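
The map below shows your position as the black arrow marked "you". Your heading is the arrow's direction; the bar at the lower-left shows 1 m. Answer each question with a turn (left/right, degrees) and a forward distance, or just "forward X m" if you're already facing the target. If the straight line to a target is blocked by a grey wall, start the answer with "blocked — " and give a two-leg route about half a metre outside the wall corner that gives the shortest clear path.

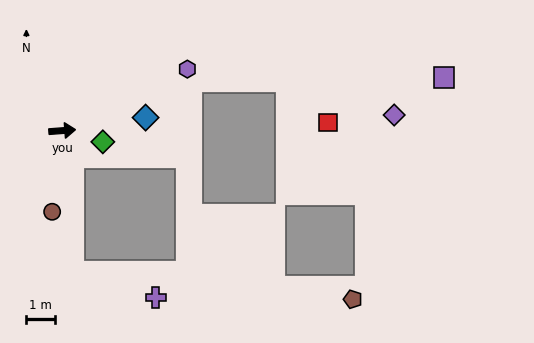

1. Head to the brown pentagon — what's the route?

blocked — turn right 90°, forward 5.1 m, then turn left 80°, forward 10.0 m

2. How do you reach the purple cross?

blocked — turn right 90°, forward 5.1 m, then turn left 69°, forward 3.1 m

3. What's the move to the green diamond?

turn right 20°, forward 1.5 m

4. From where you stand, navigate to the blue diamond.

turn left 5°, forward 3.0 m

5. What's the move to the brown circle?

turn right 101°, forward 2.9 m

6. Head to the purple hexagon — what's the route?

turn left 22°, forward 4.9 m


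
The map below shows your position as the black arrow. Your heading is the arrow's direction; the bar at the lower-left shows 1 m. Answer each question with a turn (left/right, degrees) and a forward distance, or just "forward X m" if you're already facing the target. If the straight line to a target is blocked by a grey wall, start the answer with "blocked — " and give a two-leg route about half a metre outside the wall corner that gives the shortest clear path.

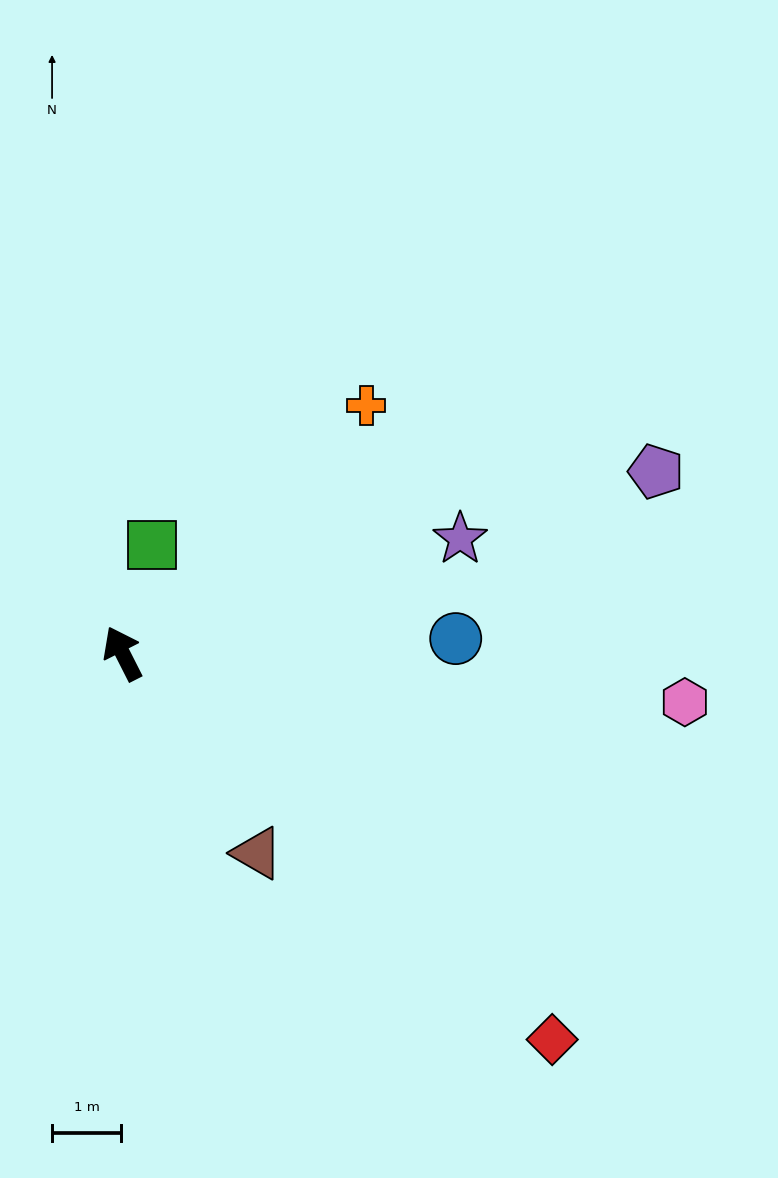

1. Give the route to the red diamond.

turn right 159°, forward 8.4 m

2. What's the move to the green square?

turn right 42°, forward 1.6 m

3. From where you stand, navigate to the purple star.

turn right 98°, forward 5.2 m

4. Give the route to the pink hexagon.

turn right 122°, forward 8.2 m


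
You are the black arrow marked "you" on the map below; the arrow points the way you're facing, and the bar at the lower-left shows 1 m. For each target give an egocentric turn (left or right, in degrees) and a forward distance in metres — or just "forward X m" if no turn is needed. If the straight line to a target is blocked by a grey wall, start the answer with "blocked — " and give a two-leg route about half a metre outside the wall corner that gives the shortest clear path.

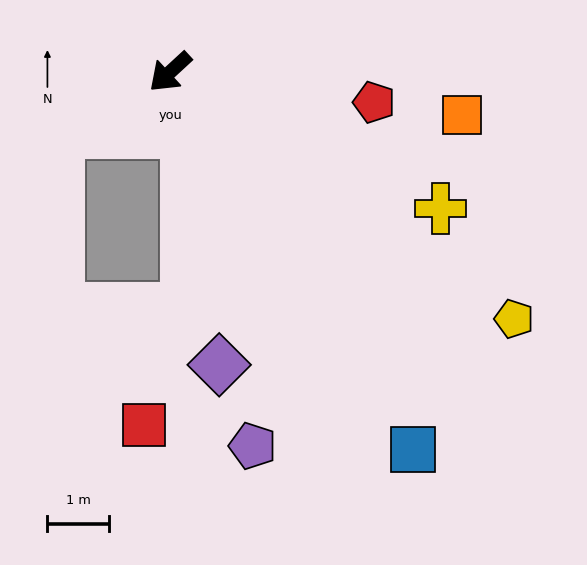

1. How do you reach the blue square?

turn left 80°, forward 7.3 m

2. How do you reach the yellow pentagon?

turn left 102°, forward 6.8 m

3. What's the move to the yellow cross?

turn left 111°, forward 4.9 m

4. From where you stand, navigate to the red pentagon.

turn left 129°, forward 3.3 m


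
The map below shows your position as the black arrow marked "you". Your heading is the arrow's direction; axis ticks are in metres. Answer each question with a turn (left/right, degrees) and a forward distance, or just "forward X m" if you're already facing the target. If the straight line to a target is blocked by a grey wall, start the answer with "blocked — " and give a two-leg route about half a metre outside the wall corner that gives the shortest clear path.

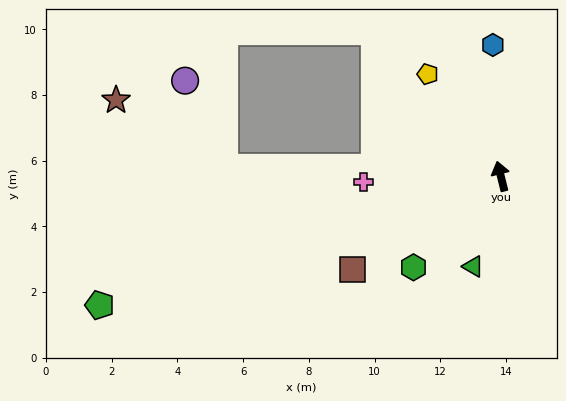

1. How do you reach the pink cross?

turn left 78°, forward 4.2 m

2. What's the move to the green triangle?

turn left 149°, forward 2.9 m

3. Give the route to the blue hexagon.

turn right 11°, forward 4.0 m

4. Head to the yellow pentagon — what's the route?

turn left 22°, forward 3.8 m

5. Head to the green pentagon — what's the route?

turn left 94°, forward 12.8 m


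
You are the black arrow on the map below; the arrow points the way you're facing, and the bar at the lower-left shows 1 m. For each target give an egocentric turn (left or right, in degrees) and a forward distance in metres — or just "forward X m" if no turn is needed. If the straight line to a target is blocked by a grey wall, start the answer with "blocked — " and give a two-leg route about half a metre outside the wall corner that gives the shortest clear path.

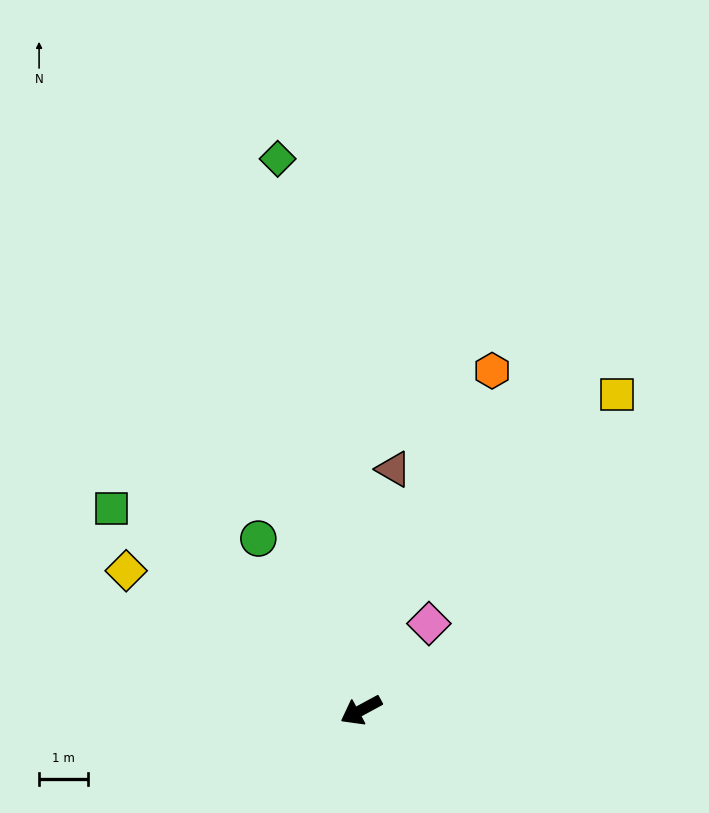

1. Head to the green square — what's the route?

turn right 67°, forward 6.5 m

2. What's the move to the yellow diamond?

turn right 59°, forward 5.5 m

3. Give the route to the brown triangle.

turn right 126°, forward 4.9 m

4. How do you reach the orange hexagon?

turn right 140°, forward 7.4 m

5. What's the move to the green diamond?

turn right 110°, forward 11.3 m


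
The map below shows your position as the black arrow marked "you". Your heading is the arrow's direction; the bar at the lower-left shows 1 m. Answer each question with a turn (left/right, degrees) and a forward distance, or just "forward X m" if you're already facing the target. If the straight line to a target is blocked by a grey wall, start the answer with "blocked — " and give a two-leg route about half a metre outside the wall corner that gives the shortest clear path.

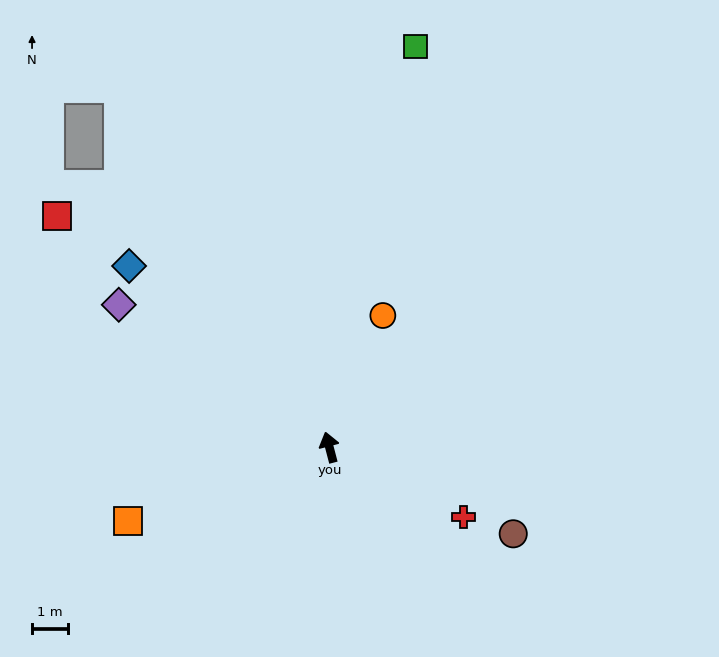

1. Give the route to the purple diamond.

turn left 41°, forward 7.1 m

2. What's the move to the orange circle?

turn right 37°, forward 4.0 m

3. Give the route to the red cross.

turn right 132°, forward 4.2 m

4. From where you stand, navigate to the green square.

turn right 27°, forward 11.5 m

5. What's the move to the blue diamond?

turn left 33°, forward 7.6 m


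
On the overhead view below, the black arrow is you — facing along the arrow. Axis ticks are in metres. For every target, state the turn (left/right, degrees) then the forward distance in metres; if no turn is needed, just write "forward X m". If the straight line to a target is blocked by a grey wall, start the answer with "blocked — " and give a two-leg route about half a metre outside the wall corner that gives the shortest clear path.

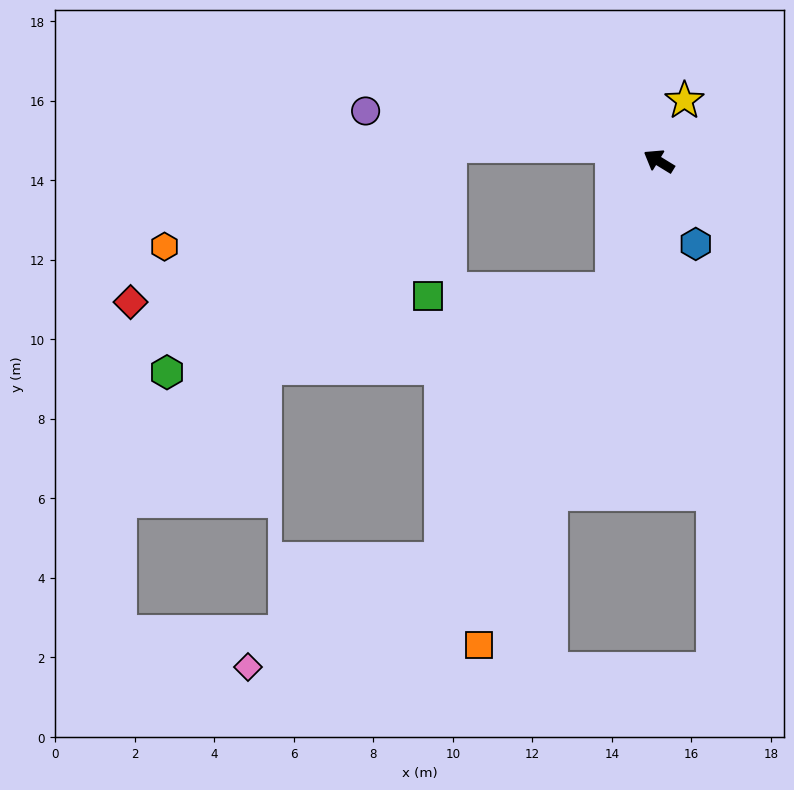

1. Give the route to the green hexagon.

blocked — turn left 101°, forward 3.4 m, then turn right 59°, forward 11.4 m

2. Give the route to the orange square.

turn left 101°, forward 13.0 m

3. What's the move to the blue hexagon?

turn left 146°, forward 2.3 m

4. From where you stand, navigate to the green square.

blocked — turn left 101°, forward 3.4 m, then turn right 67°, forward 4.6 m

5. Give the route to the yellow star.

turn right 81°, forward 1.7 m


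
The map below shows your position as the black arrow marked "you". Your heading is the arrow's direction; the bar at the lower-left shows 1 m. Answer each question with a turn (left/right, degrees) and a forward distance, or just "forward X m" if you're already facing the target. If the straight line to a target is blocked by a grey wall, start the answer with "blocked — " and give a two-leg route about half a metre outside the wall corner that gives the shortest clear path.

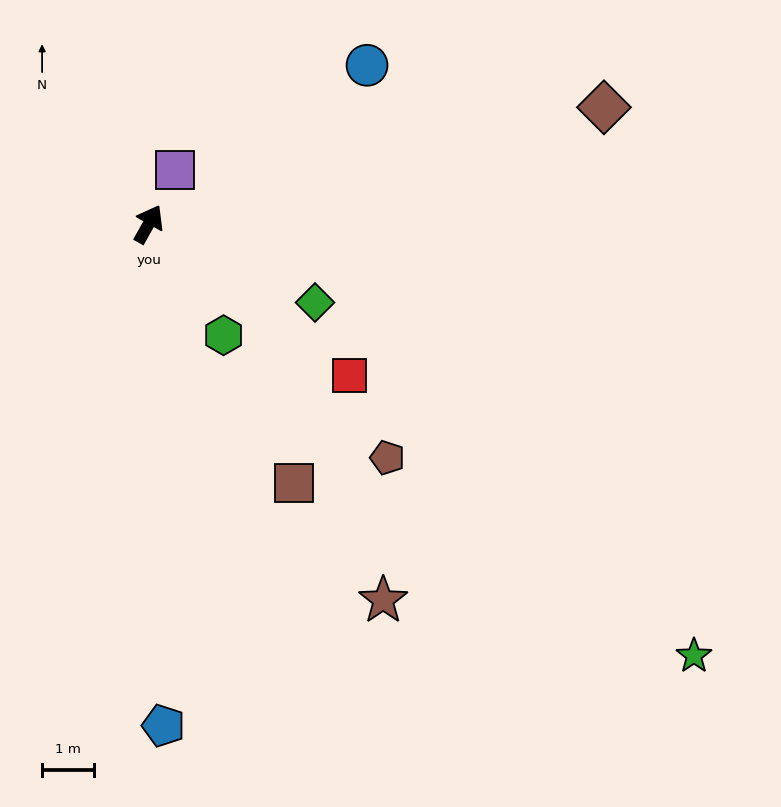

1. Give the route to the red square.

turn right 98°, forward 4.8 m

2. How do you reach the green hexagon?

turn right 117°, forward 2.6 m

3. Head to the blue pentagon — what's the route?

turn right 149°, forward 9.6 m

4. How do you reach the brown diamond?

turn right 46°, forward 9.0 m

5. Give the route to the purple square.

turn left 3°, forward 1.1 m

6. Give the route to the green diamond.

turn right 86°, forward 3.5 m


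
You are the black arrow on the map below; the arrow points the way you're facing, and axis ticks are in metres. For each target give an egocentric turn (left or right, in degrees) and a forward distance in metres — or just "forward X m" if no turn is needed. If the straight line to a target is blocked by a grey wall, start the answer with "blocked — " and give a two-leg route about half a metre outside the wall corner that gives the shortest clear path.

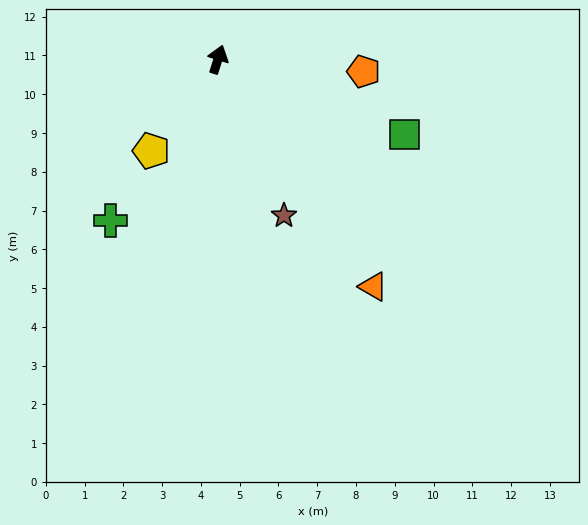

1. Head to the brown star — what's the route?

turn right 140°, forward 4.4 m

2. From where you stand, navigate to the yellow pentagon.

turn left 161°, forward 2.9 m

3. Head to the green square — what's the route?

turn right 94°, forward 5.2 m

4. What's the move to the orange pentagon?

turn right 77°, forward 3.8 m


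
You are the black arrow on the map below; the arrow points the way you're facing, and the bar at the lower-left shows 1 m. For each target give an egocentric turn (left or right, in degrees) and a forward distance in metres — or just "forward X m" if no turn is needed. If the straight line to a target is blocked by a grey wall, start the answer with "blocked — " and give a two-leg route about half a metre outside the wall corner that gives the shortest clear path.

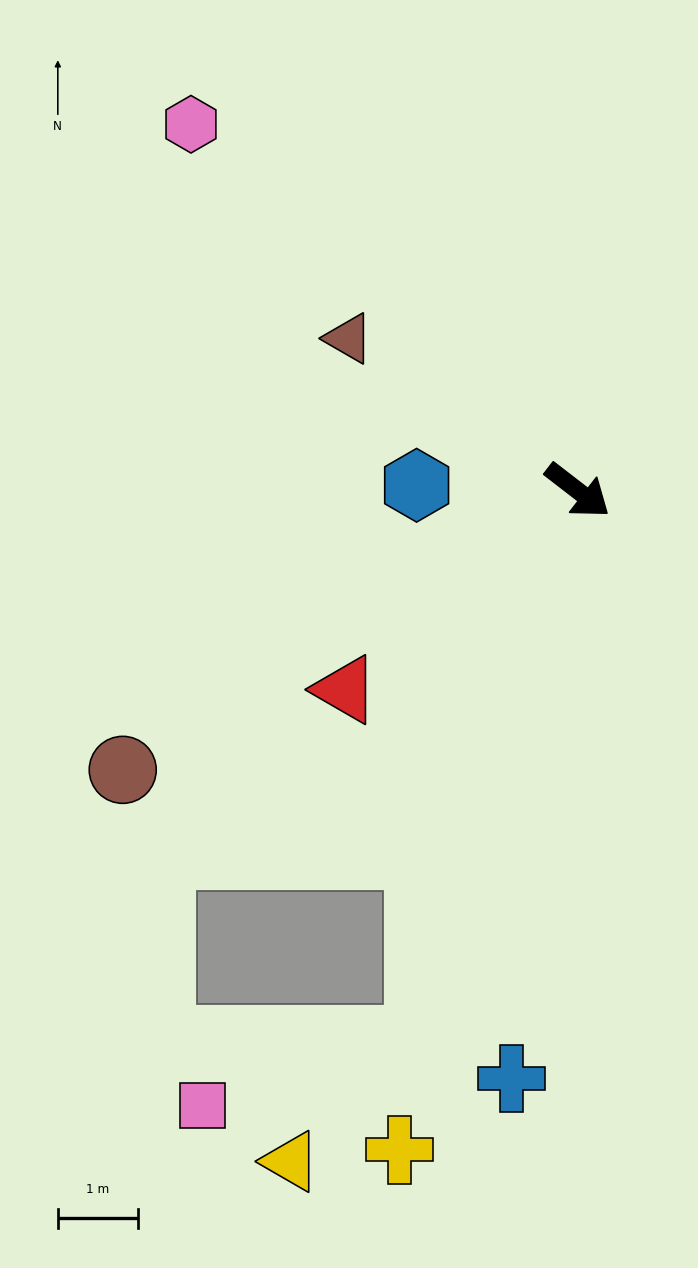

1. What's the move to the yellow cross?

turn right 67°, forward 8.5 m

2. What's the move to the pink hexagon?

turn left 174°, forward 6.6 m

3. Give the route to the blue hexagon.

turn right 144°, forward 2.0 m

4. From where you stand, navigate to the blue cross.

turn right 59°, forward 7.4 m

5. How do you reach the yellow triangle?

blocked — turn right 68°, forward 7.1 m, then turn right 31°, forward 2.2 m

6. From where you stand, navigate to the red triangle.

turn right 102°, forward 3.8 m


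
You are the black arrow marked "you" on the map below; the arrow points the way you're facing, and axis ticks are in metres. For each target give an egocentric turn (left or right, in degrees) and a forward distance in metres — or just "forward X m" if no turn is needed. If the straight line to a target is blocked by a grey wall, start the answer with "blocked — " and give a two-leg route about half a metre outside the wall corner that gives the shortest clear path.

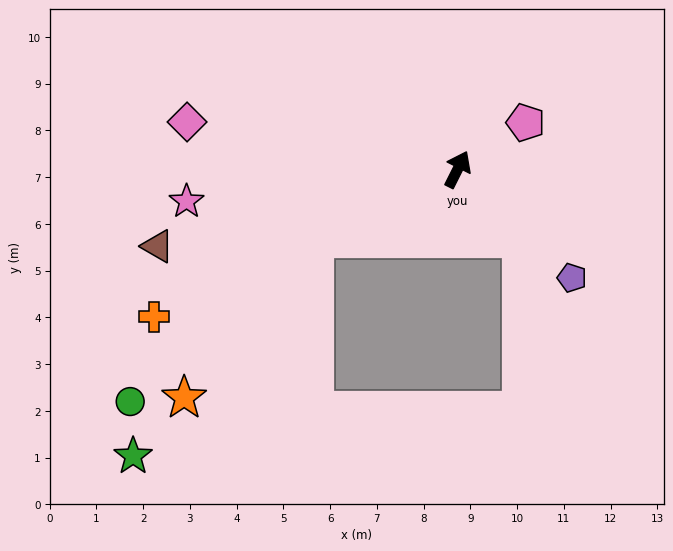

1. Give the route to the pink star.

turn left 123°, forward 5.8 m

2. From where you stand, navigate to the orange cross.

turn left 143°, forward 7.2 m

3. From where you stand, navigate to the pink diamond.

turn left 107°, forward 5.9 m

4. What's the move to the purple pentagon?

turn right 107°, forward 3.4 m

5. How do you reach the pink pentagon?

turn right 29°, forward 1.8 m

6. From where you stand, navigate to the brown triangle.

turn left 131°, forward 6.6 m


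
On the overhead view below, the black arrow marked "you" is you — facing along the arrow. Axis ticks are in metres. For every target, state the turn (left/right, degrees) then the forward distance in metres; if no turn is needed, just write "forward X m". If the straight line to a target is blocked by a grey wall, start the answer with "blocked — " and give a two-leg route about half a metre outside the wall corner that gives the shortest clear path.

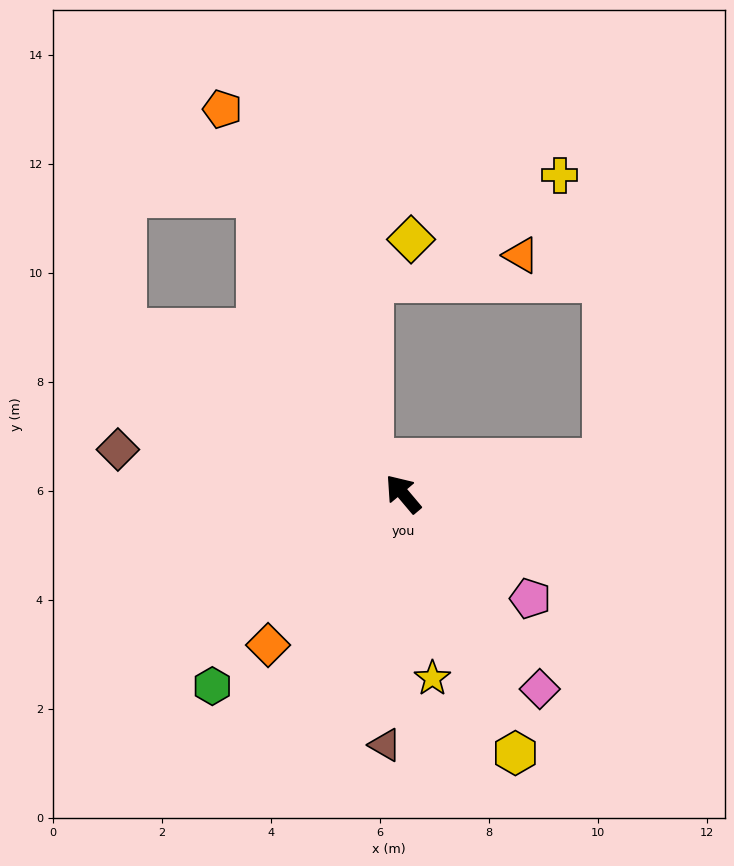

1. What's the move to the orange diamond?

turn left 98°, forward 3.7 m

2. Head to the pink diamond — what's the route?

turn left 175°, forward 4.4 m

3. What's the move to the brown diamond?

turn left 41°, forward 5.3 m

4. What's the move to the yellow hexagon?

turn left 163°, forward 5.2 m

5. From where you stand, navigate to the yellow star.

turn left 149°, forward 3.4 m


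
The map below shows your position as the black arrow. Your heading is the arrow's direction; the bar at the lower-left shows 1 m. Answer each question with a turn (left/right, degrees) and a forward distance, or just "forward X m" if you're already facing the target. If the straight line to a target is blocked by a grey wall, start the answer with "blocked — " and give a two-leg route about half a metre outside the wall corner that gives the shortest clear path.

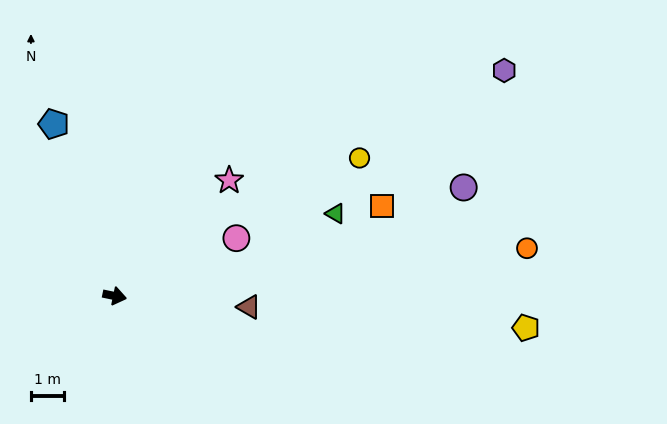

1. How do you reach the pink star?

turn left 57°, forward 4.9 m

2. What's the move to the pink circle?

turn left 37°, forward 4.1 m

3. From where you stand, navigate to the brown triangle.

turn left 7°, forward 4.1 m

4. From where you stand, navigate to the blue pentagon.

turn left 121°, forward 5.5 m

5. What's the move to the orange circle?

turn left 18°, forward 12.6 m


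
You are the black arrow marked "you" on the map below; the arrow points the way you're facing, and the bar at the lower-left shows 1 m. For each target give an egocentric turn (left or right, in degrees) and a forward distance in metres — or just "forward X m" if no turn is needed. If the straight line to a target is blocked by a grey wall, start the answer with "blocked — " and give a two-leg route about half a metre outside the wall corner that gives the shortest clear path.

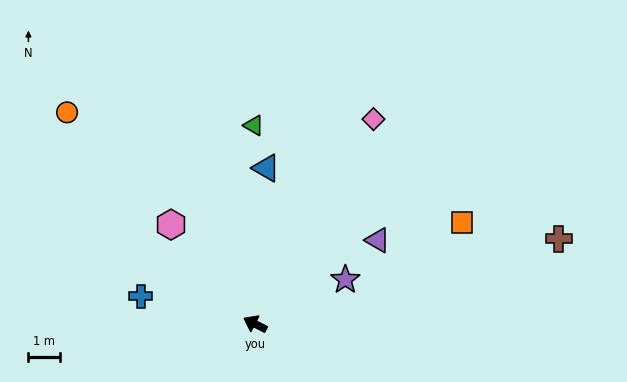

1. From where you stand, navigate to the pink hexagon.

turn right 23°, forward 4.1 m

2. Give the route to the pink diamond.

turn right 93°, forward 7.4 m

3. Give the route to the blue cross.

turn left 13°, forward 3.7 m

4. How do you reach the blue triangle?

turn right 67°, forward 4.9 m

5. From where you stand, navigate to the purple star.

turn right 127°, forward 3.1 m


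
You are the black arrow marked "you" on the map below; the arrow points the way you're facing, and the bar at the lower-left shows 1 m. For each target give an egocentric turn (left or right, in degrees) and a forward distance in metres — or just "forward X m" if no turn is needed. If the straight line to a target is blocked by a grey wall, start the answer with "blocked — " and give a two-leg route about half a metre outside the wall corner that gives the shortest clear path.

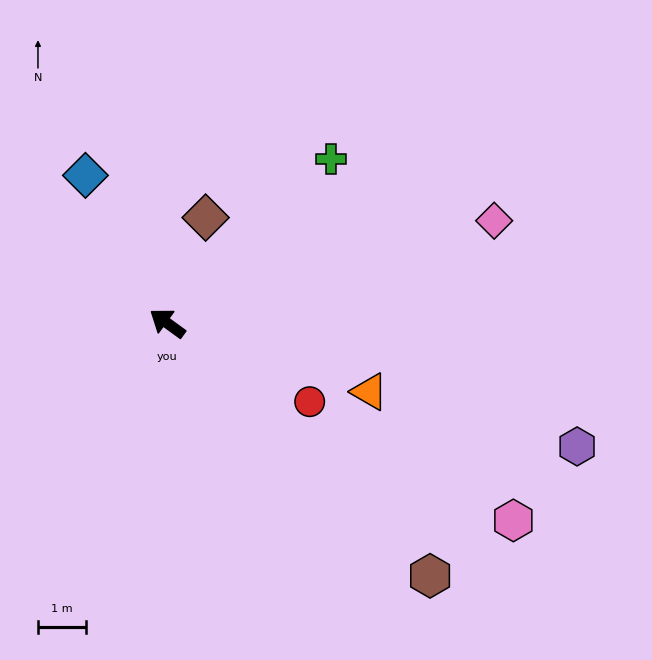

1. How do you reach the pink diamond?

turn right 127°, forward 7.1 m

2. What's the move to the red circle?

turn right 173°, forward 3.4 m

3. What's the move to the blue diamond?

turn right 25°, forward 3.5 m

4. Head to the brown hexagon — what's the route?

turn left 172°, forward 7.6 m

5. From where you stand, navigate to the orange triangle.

turn right 163°, forward 4.4 m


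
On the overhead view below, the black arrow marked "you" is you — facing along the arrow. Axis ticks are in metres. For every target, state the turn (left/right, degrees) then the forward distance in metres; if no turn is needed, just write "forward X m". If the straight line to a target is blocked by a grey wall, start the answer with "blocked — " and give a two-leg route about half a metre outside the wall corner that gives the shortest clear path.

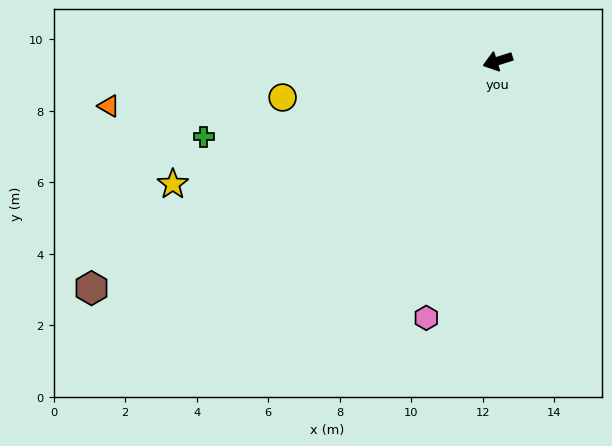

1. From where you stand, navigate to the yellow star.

turn left 3°, forward 9.7 m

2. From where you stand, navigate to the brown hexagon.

turn left 12°, forward 13.0 m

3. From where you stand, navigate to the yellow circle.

turn right 8°, forward 6.1 m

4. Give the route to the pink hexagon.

turn left 57°, forward 7.5 m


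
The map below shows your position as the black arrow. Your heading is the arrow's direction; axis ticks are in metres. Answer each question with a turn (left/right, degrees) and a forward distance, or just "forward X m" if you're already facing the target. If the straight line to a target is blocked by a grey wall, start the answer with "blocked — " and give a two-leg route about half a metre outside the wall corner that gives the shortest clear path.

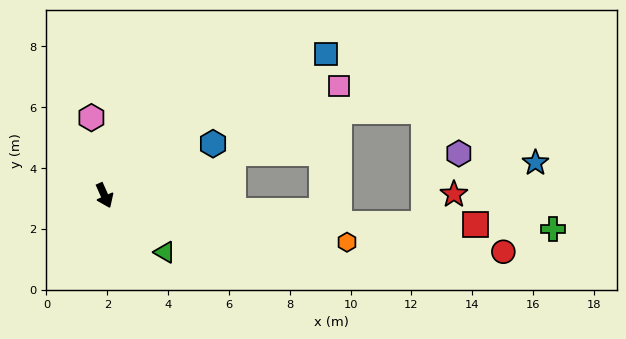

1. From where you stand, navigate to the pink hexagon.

turn left 166°, forward 2.6 m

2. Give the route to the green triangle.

turn left 23°, forward 2.7 m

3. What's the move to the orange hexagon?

turn left 55°, forward 8.1 m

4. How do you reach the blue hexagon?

turn left 91°, forward 4.0 m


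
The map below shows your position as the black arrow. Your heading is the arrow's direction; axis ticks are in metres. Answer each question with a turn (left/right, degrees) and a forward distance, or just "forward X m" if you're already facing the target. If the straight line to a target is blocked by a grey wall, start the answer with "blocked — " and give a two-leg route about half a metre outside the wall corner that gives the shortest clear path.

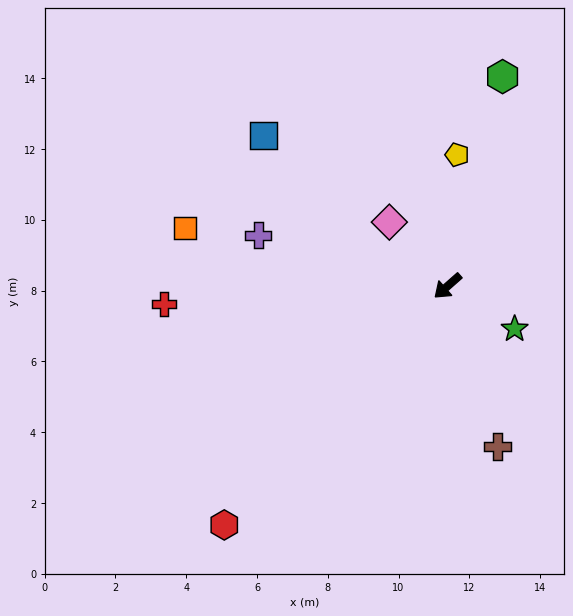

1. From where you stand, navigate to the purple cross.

turn right 56°, forward 5.5 m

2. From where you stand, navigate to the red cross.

turn right 38°, forward 8.0 m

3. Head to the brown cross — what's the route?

turn left 66°, forward 4.7 m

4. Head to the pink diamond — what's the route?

turn right 89°, forward 2.4 m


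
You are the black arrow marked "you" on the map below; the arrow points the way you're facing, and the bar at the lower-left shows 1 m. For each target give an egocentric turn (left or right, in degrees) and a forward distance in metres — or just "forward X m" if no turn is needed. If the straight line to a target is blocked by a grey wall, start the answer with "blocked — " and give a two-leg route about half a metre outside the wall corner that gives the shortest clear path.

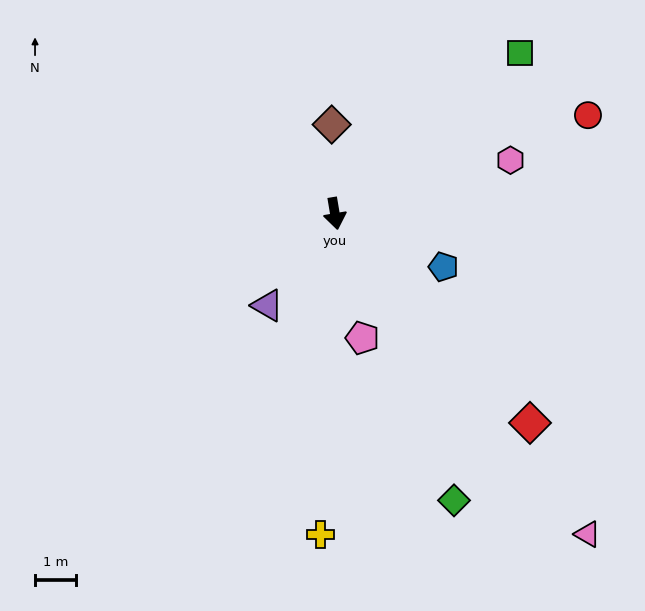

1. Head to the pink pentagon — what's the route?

turn left 3°, forward 3.1 m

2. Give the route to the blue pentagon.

turn left 54°, forward 3.0 m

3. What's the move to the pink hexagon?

turn left 97°, forward 4.5 m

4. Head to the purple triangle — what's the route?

turn right 46°, forward 2.8 m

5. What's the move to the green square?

turn left 122°, forward 6.0 m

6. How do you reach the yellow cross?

turn right 12°, forward 7.9 m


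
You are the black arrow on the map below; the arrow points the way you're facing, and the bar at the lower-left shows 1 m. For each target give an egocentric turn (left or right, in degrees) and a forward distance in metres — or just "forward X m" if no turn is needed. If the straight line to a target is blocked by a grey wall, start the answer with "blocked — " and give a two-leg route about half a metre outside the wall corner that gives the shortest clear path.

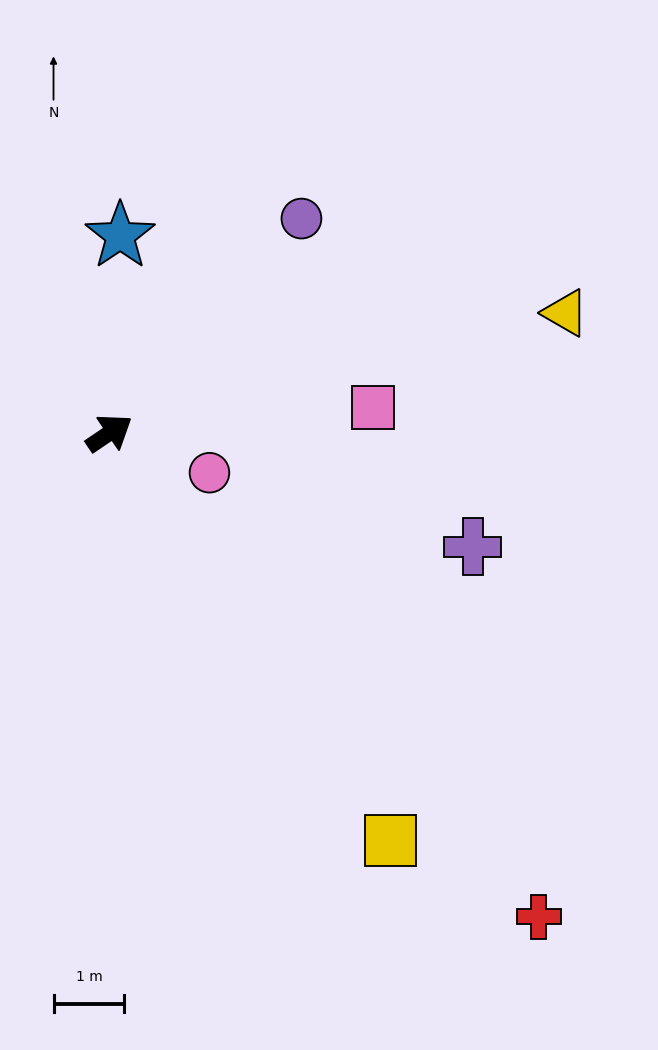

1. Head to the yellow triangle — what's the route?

turn right 19°, forward 6.7 m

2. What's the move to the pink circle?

turn right 56°, forward 1.5 m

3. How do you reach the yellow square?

turn right 90°, forward 7.0 m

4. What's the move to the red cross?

turn right 83°, forward 9.1 m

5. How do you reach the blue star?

turn left 53°, forward 2.8 m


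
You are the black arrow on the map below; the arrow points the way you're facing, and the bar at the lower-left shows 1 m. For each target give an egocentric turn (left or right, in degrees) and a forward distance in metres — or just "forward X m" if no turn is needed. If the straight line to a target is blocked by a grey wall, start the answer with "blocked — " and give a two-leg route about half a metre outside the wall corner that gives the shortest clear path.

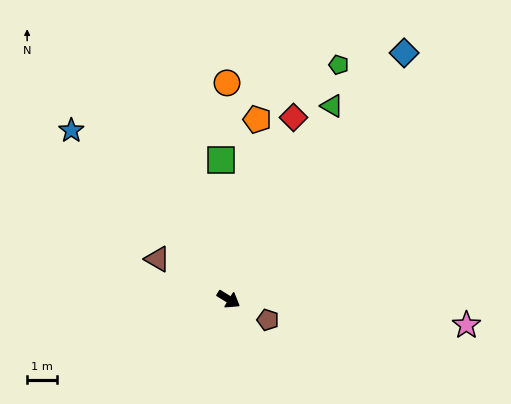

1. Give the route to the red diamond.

turn left 102°, forward 6.4 m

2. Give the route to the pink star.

turn left 26°, forward 7.9 m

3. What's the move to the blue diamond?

turn left 86°, forward 10.0 m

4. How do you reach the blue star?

turn left 165°, forward 7.7 m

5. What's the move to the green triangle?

turn left 94°, forward 7.3 m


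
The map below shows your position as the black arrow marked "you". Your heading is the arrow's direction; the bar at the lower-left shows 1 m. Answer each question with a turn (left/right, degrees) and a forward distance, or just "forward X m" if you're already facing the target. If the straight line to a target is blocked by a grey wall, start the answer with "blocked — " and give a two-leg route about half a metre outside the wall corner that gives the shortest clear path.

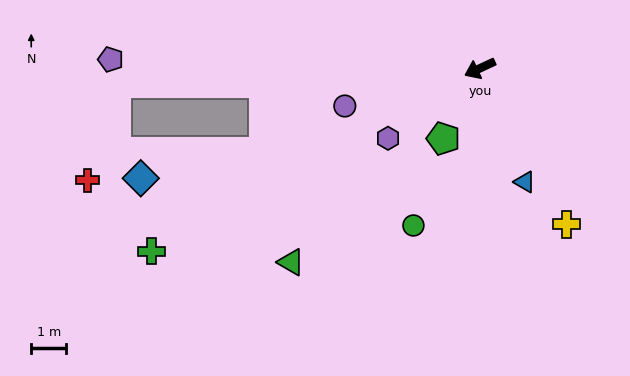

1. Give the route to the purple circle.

turn right 9°, forward 4.0 m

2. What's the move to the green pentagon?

turn left 38°, forward 2.2 m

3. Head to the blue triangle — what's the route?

turn left 87°, forward 3.5 m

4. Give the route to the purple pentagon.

turn right 26°, forward 10.5 m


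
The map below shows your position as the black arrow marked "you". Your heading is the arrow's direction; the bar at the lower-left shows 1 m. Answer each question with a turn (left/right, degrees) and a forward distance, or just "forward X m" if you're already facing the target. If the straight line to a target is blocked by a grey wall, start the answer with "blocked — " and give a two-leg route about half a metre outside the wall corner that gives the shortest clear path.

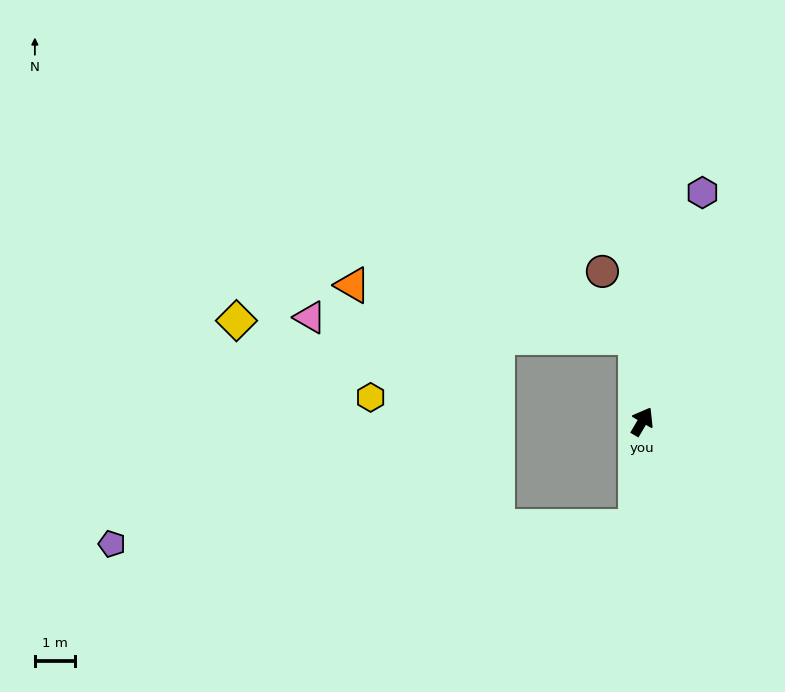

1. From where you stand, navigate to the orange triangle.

blocked — turn left 35°, forward 2.1 m, then turn left 75°, forward 7.1 m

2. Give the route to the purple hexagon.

turn left 16°, forward 5.9 m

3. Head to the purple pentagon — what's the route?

blocked — turn right 153°, forward 2.6 m, then turn right 85°, forward 13.0 m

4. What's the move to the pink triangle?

blocked — turn left 35°, forward 2.1 m, then turn left 82°, forward 8.1 m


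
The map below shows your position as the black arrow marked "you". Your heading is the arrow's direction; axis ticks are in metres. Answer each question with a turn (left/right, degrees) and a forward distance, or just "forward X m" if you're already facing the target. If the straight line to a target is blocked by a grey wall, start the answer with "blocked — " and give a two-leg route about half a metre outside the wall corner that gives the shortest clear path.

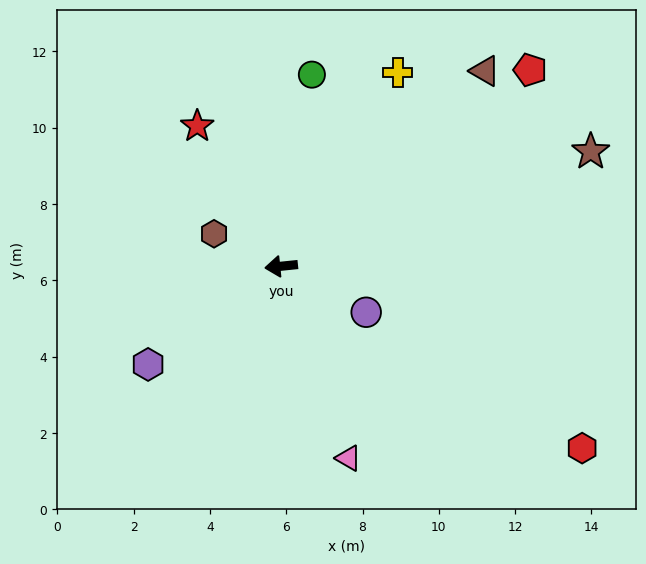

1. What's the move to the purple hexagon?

turn left 31°, forward 4.3 m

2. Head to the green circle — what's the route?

turn right 105°, forward 5.1 m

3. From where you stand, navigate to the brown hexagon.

turn right 32°, forward 2.0 m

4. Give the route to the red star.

turn right 65°, forward 4.3 m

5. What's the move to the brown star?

turn right 166°, forward 8.7 m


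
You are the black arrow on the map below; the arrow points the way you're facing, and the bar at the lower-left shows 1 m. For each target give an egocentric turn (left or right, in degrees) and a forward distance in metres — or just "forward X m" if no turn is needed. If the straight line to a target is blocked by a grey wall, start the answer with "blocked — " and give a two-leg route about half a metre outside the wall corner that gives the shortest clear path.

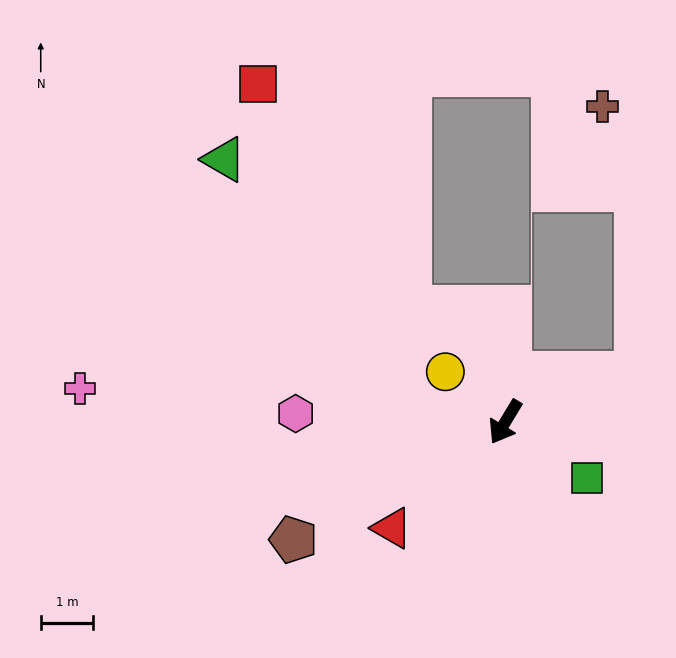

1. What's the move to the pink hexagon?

turn right 61°, forward 4.0 m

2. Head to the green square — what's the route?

turn left 87°, forward 1.9 m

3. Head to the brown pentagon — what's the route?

turn right 30°, forward 4.6 m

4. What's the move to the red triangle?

turn right 16°, forward 3.0 m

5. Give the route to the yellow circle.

turn right 99°, forward 1.5 m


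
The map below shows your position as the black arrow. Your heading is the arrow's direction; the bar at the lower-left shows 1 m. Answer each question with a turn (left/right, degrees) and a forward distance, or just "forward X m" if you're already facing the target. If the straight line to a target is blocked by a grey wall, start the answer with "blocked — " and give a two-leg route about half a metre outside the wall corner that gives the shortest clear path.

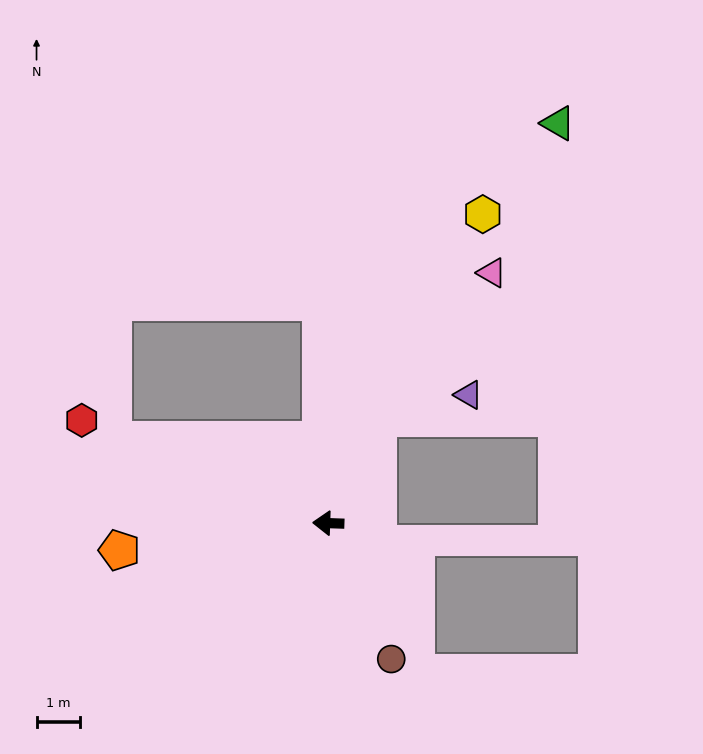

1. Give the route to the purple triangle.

blocked — turn right 113°, forward 2.7 m, then turn right 51°, forward 2.1 m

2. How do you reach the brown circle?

turn left 117°, forward 3.4 m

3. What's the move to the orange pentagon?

turn left 9°, forward 4.8 m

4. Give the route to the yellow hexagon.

turn right 115°, forward 7.9 m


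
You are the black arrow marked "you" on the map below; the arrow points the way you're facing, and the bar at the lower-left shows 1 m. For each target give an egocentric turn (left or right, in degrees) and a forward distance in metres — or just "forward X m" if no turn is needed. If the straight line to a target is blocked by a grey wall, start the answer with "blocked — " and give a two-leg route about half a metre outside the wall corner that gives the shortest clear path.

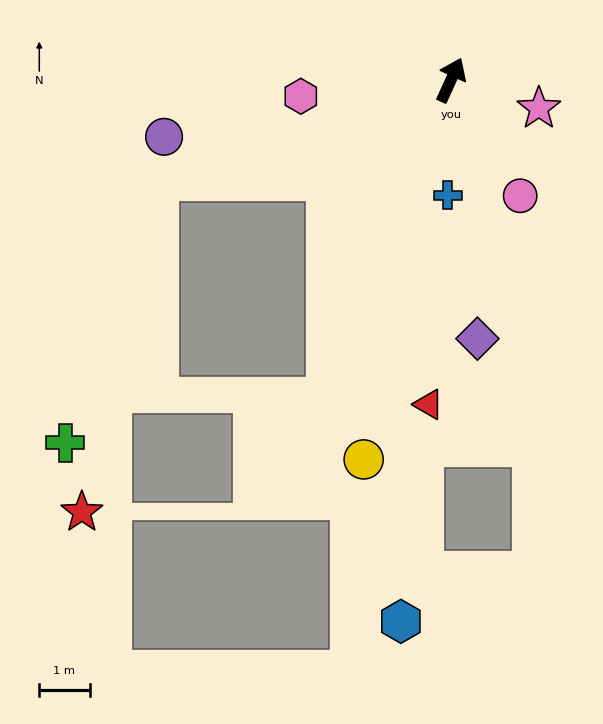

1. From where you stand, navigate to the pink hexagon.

turn left 121°, forward 3.0 m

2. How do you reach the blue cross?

turn right 157°, forward 2.3 m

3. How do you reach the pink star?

turn right 83°, forward 1.8 m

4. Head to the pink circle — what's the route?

turn right 125°, forward 2.7 m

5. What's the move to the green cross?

blocked — turn left 133°, forward 6.2 m, then turn left 52°, forward 5.6 m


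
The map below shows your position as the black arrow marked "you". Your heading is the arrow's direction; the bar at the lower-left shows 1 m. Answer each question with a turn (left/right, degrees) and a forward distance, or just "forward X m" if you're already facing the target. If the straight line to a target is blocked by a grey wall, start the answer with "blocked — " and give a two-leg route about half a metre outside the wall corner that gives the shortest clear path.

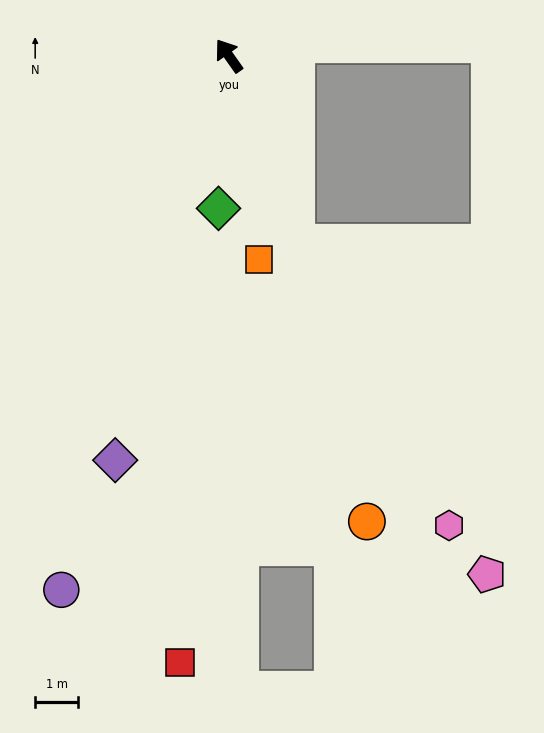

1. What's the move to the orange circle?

turn left 161°, forward 11.2 m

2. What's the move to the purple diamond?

turn left 129°, forward 9.7 m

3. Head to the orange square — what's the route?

turn left 153°, forward 4.8 m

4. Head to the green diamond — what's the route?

turn left 141°, forward 3.5 m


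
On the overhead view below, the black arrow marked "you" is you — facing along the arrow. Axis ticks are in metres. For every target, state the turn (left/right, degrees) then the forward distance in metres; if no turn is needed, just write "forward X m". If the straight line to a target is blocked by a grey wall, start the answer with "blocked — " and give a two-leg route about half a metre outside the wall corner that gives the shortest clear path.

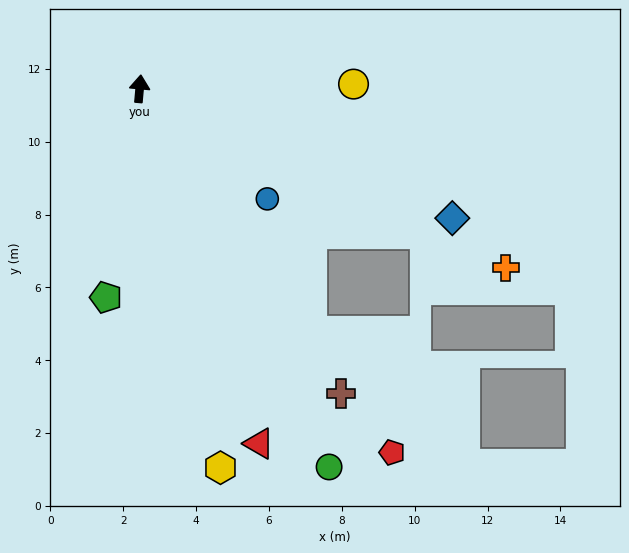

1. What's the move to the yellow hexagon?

turn right 163°, forward 10.6 m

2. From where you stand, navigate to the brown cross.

turn right 141°, forward 10.0 m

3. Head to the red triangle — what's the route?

turn right 156°, forward 10.3 m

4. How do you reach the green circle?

turn right 148°, forward 11.6 m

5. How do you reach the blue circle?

turn right 126°, forward 4.6 m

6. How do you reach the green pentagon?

turn left 176°, forward 5.8 m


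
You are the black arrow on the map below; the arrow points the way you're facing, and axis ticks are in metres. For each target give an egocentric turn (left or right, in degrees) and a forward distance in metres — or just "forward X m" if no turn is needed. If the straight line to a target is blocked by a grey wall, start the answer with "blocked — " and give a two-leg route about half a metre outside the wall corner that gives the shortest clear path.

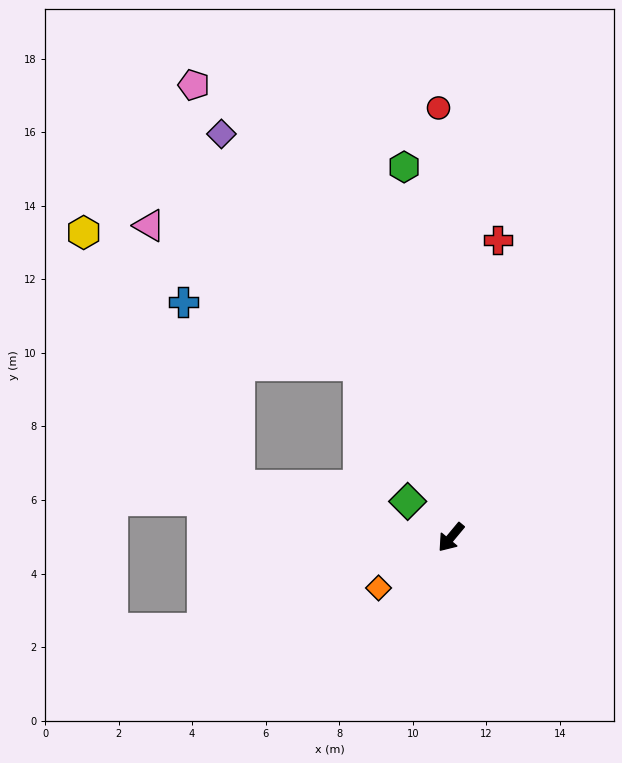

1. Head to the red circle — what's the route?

turn right 139°, forward 11.7 m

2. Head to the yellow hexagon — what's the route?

blocked — turn right 64°, forward 5.9 m, then turn right 45°, forward 8.1 m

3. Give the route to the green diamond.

turn right 90°, forward 1.5 m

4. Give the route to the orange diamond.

turn right 15°, forward 2.4 m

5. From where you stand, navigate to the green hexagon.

turn right 133°, forward 10.2 m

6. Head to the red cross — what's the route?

turn right 149°, forward 8.2 m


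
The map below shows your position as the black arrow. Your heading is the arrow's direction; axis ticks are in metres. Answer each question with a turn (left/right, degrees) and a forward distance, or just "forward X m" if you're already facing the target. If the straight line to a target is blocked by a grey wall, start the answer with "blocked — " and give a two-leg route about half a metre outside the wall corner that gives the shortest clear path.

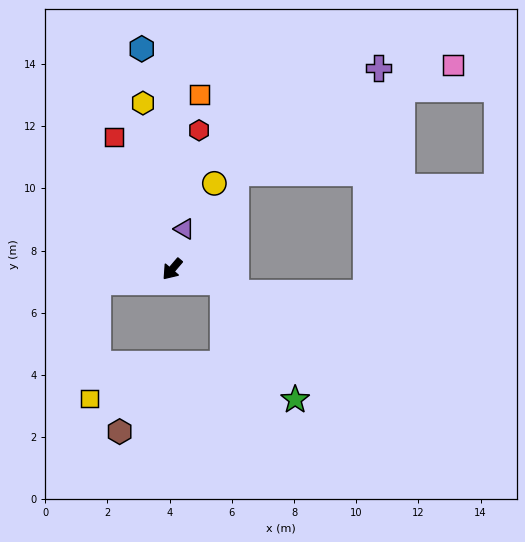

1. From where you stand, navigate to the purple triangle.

turn right 156°, forward 1.4 m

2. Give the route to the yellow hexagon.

turn right 130°, forward 5.4 m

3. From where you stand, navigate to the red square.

turn right 116°, forward 4.6 m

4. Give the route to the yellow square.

blocked — turn right 40°, forward 2.4 m, then turn left 76°, forward 3.7 m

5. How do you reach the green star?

blocked — turn left 116°, forward 1.7 m, then turn right 44°, forward 4.4 m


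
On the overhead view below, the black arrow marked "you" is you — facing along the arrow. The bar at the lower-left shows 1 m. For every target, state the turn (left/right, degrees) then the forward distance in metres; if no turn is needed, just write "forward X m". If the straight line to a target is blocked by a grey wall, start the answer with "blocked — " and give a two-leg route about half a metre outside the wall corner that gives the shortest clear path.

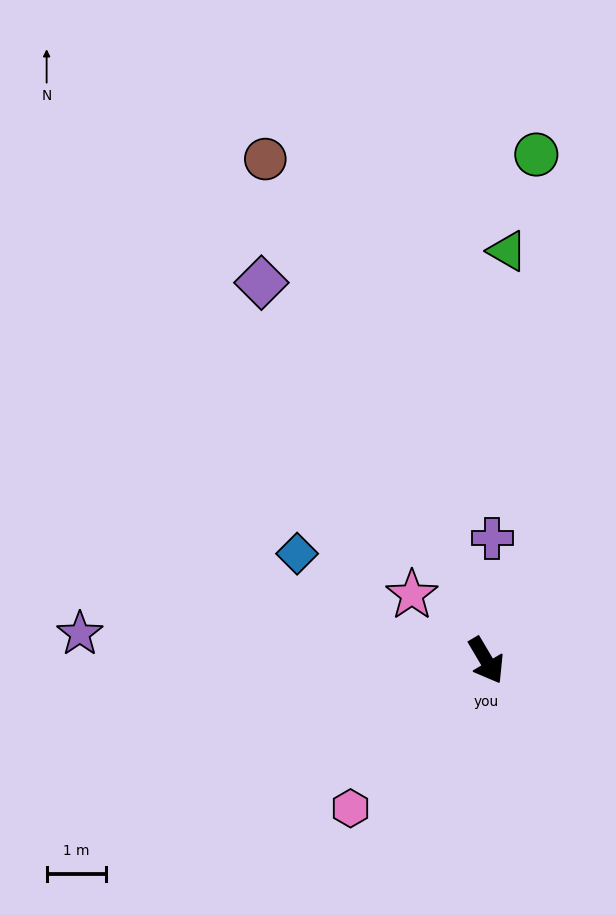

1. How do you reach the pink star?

turn right 162°, forward 1.7 m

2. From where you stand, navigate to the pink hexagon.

turn right 73°, forward 3.4 m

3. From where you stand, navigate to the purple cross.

turn left 147°, forward 2.1 m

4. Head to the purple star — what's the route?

turn right 124°, forward 6.8 m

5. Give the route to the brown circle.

turn left 173°, forward 9.2 m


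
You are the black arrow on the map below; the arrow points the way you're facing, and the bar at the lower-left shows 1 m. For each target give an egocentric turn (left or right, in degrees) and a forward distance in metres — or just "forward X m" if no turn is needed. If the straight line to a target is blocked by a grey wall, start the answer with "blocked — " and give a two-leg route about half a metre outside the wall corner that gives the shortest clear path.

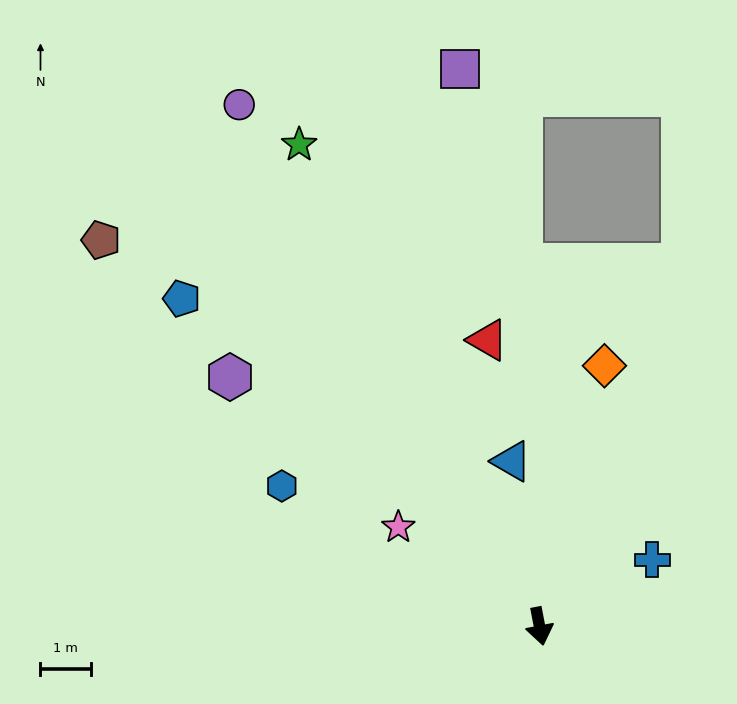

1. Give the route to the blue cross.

turn left 110°, forward 2.6 m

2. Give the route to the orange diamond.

turn left 155°, forward 5.3 m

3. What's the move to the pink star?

turn right 136°, forward 3.4 m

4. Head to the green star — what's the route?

turn right 164°, forward 10.7 m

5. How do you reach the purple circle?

turn right 161°, forward 12.0 m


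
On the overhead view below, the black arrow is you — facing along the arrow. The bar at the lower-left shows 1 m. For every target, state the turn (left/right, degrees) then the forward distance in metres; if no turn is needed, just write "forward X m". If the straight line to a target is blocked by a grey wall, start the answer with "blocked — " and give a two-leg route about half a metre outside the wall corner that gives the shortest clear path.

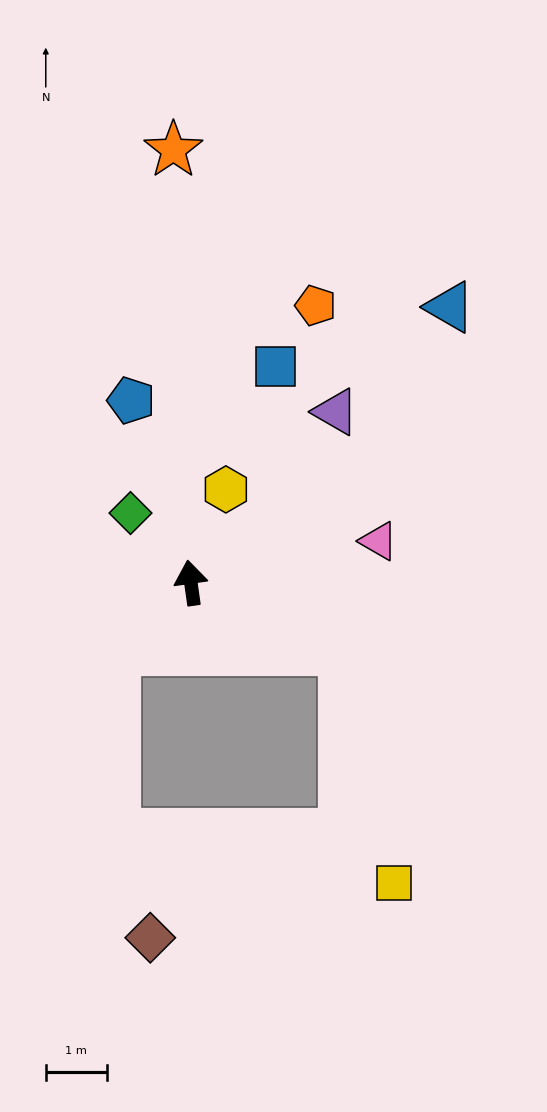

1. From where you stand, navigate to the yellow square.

blocked — turn right 122°, forward 2.7 m, then turn right 54°, forward 3.9 m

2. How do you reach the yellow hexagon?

turn right 29°, forward 1.6 m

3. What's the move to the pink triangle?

turn right 86°, forward 3.1 m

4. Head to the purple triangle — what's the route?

turn right 48°, forward 3.7 m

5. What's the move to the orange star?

turn right 6°, forward 7.1 m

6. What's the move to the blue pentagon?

turn left 10°, forward 3.1 m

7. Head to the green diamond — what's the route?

turn left 33°, forward 1.5 m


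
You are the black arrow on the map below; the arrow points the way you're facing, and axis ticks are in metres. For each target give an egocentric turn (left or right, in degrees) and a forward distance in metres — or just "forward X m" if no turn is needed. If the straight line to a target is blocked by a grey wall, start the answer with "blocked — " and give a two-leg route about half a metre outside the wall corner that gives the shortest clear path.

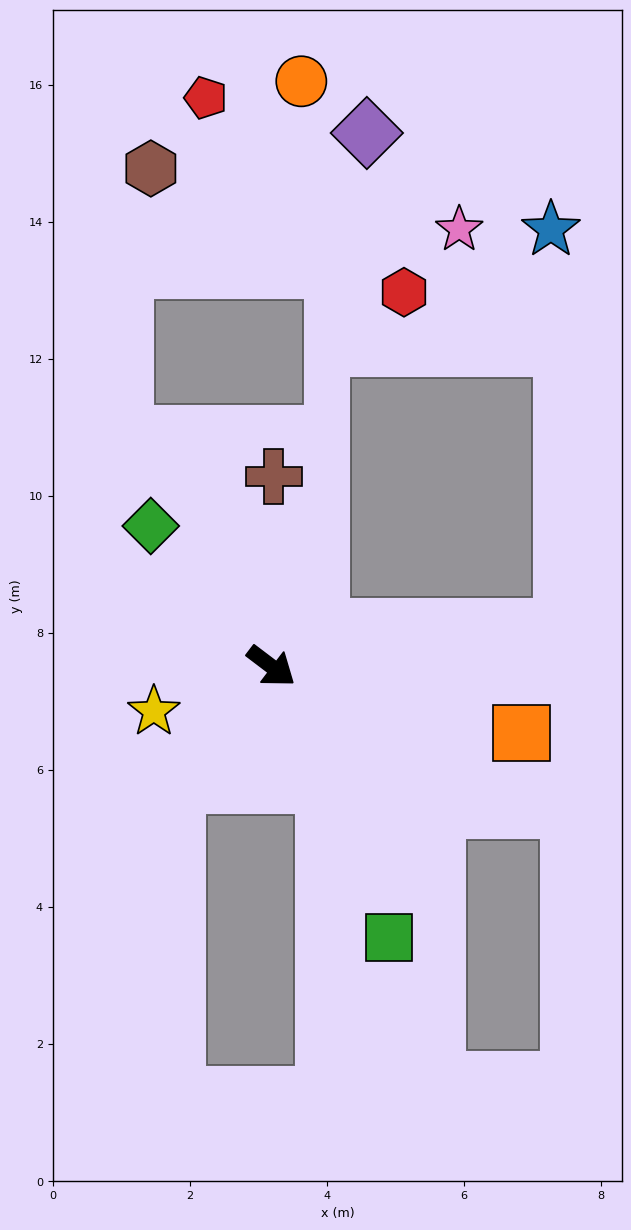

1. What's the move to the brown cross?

turn left 126°, forward 2.8 m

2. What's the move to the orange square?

turn left 22°, forward 3.8 m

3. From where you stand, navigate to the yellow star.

turn right 122°, forward 1.8 m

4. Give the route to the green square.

turn right 29°, forward 4.3 m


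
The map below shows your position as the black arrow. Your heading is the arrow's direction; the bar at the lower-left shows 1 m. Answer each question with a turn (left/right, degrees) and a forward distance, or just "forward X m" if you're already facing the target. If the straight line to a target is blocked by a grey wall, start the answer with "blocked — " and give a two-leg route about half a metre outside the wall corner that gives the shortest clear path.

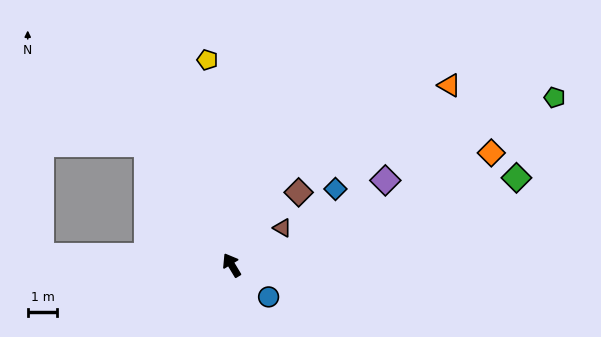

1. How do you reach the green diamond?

turn right 104°, forward 10.0 m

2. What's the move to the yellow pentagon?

turn right 24°, forward 7.0 m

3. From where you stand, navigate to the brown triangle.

turn right 85°, forward 2.1 m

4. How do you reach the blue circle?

turn right 162°, forward 1.6 m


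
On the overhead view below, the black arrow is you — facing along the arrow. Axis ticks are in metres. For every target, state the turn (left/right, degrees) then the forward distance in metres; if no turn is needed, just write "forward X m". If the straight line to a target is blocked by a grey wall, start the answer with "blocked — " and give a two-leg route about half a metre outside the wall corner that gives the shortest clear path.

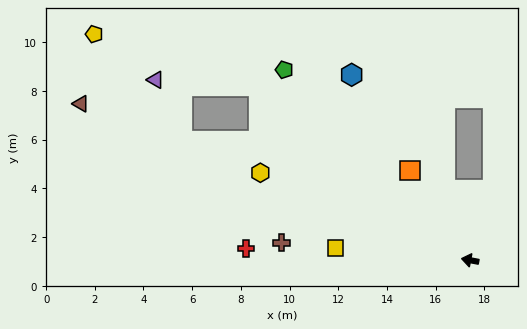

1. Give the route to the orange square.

turn right 45°, forward 4.4 m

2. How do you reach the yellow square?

turn left 6°, forward 5.6 m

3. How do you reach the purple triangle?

blocked — turn right 29°, forward 11.3 m, then turn left 36°, forward 4.2 m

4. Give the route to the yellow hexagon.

turn right 12°, forward 9.3 m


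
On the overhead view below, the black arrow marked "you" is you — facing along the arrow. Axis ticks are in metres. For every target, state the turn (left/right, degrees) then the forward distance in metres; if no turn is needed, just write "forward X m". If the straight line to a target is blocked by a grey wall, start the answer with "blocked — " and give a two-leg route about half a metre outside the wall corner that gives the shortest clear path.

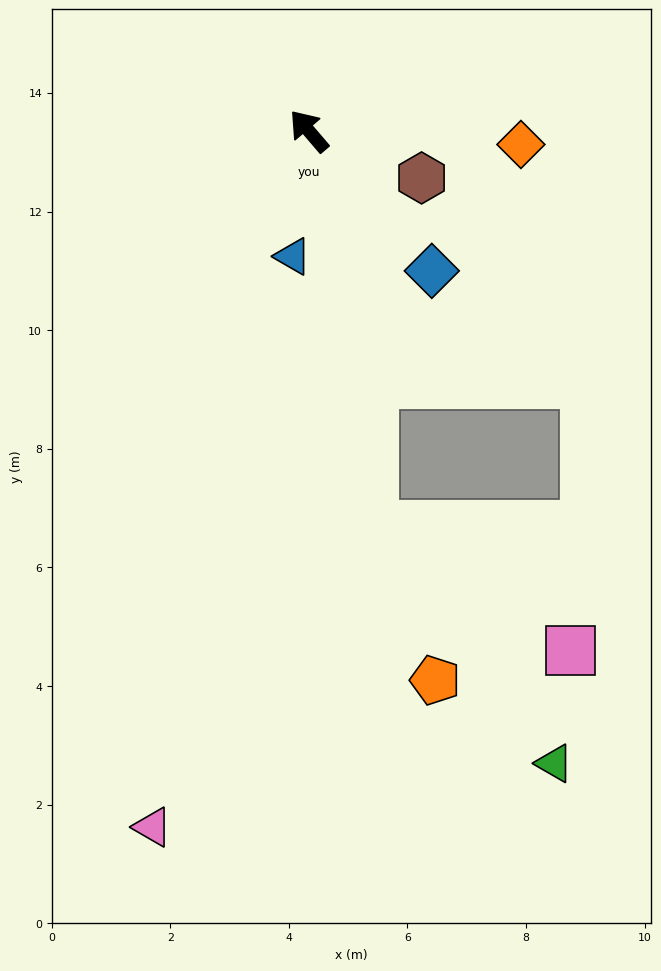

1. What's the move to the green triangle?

blocked — turn left 149°, forward 6.7 m, then turn left 28°, forward 5.0 m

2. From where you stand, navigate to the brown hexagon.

turn right 153°, forward 2.1 m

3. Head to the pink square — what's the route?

blocked — turn left 149°, forward 6.7 m, then turn left 48°, forward 3.9 m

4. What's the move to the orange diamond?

turn right 134°, forward 3.6 m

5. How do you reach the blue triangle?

turn left 132°, forward 2.1 m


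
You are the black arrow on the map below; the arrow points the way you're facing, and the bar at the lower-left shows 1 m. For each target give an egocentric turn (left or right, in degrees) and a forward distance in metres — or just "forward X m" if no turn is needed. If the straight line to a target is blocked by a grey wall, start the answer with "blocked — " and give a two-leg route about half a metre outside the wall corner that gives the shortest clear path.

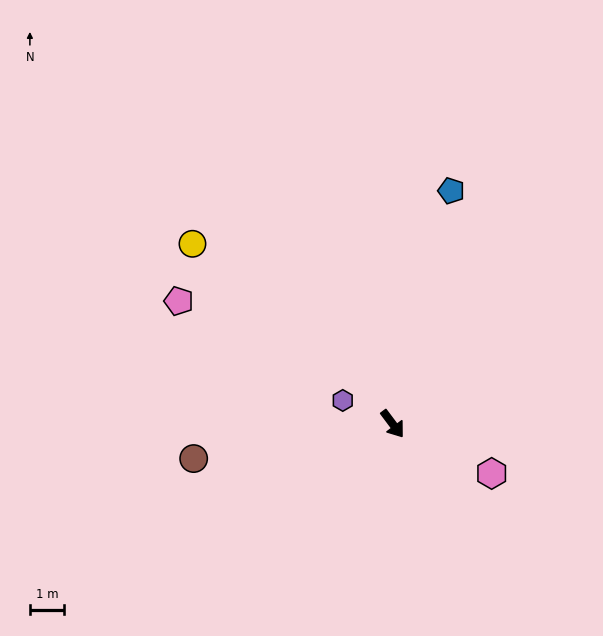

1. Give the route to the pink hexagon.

turn left 27°, forward 3.2 m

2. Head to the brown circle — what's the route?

turn right 117°, forward 5.9 m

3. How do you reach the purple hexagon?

turn right 152°, forward 1.6 m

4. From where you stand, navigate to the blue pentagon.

turn left 129°, forward 7.0 m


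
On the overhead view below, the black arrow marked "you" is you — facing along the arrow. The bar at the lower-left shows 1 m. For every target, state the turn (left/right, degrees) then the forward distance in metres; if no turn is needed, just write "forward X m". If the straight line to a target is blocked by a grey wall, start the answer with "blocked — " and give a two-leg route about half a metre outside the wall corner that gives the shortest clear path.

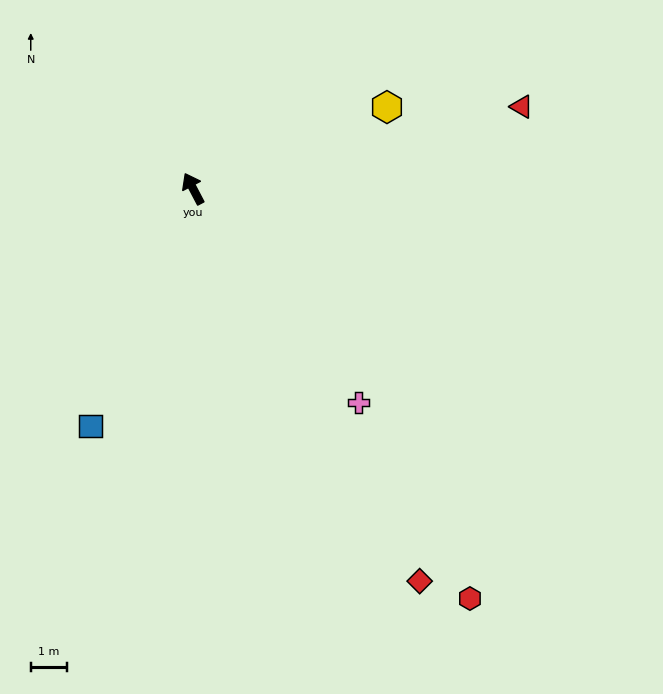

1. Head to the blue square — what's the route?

turn left 129°, forward 7.1 m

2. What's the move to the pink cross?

turn right 170°, forward 7.4 m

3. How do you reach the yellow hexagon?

turn right 95°, forward 5.8 m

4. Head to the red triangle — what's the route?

turn right 104°, forward 9.3 m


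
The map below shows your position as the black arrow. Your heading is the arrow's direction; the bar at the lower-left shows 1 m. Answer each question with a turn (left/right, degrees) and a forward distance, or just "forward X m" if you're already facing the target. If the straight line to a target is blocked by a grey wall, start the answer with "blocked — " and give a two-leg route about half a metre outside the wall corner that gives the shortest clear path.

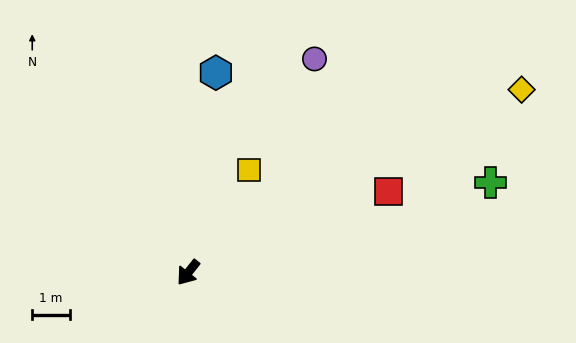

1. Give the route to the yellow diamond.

turn left 157°, forward 10.1 m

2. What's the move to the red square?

turn left 150°, forward 5.7 m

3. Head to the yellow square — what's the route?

turn right 172°, forward 3.2 m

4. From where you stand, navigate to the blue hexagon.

turn right 149°, forward 5.4 m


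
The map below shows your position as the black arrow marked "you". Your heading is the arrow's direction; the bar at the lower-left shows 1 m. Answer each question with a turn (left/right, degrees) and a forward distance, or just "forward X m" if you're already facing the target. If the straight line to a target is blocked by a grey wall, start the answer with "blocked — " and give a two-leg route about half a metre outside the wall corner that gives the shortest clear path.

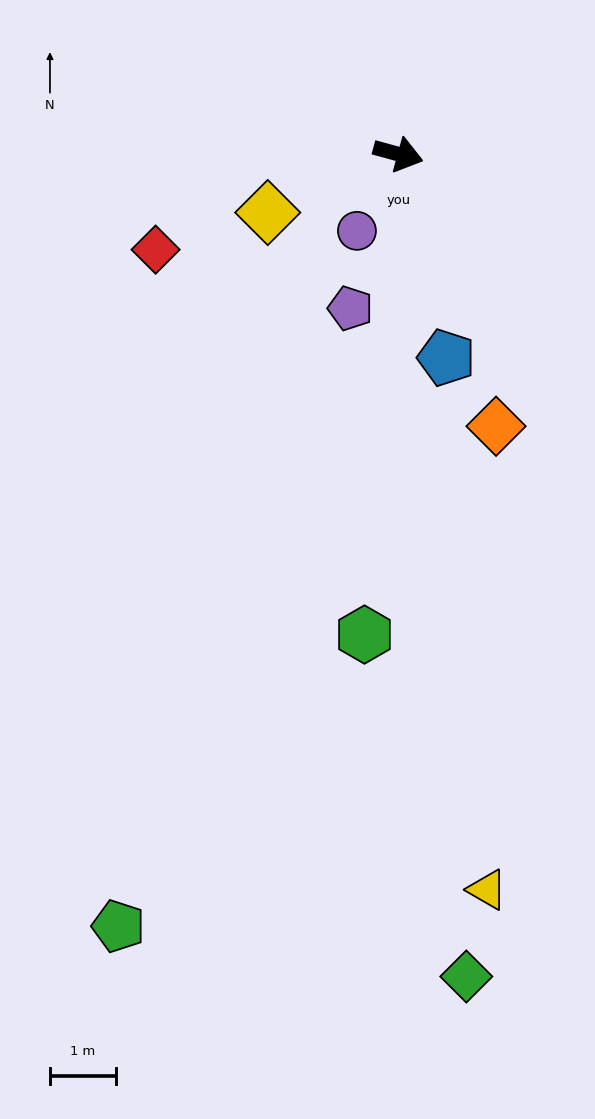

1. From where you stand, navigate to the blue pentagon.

turn right 61°, forward 3.2 m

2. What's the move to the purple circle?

turn right 103°, forward 1.3 m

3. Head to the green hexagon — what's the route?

turn right 79°, forward 7.3 m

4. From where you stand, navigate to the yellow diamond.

turn right 141°, forward 2.2 m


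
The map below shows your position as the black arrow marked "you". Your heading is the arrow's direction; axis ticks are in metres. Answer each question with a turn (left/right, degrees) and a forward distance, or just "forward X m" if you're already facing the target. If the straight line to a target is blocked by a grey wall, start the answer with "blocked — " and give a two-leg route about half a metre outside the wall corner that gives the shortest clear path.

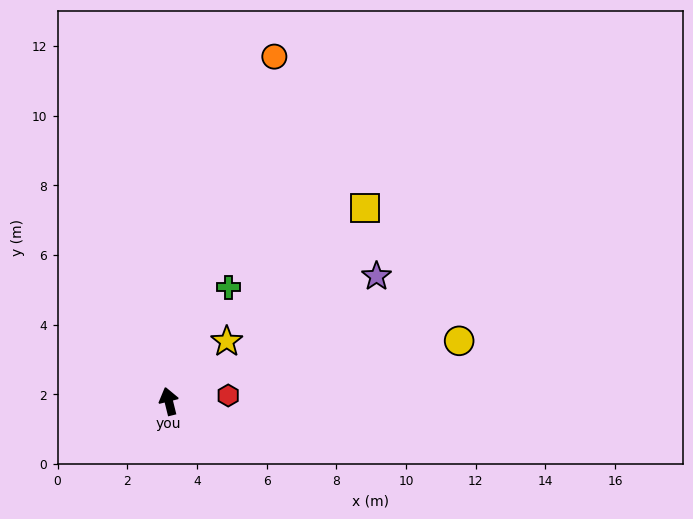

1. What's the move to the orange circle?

turn right 31°, forward 10.3 m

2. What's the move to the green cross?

turn right 42°, forward 3.7 m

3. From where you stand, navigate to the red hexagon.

turn right 98°, forward 1.7 m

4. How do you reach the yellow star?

turn right 58°, forward 2.4 m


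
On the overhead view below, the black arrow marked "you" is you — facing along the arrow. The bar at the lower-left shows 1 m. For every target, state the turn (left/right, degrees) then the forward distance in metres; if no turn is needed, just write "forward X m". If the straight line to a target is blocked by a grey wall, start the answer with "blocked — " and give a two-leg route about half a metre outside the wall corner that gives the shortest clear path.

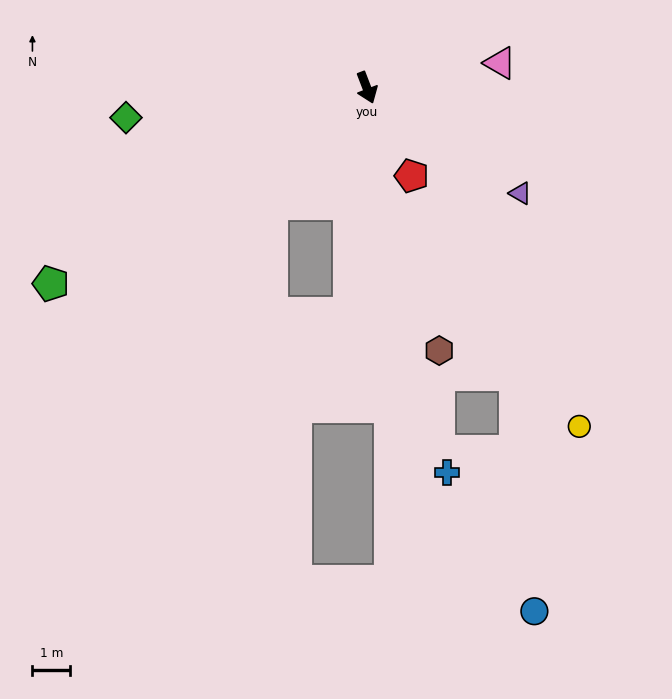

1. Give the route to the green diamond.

turn right 104°, forward 6.4 m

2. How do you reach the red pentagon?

turn left 6°, forward 2.6 m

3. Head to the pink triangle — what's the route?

turn left 79°, forward 3.6 m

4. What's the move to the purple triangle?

turn left 34°, forward 4.9 m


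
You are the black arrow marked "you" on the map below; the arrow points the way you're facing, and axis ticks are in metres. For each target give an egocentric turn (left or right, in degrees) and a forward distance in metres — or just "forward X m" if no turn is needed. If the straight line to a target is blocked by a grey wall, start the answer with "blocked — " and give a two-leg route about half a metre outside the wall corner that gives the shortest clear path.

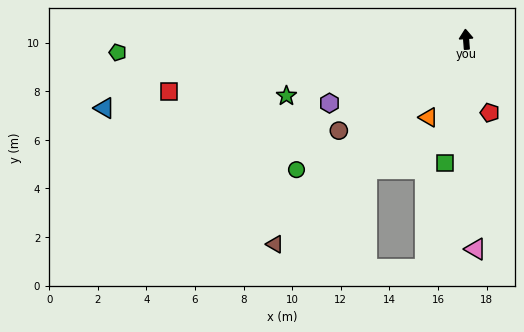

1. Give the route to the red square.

turn left 96°, forward 12.4 m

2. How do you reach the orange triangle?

turn left 150°, forward 3.6 m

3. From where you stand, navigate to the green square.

turn left 166°, forward 5.2 m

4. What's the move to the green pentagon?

turn left 88°, forward 14.3 m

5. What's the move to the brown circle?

turn left 122°, forward 6.4 m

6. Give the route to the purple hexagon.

turn left 111°, forward 6.2 m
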